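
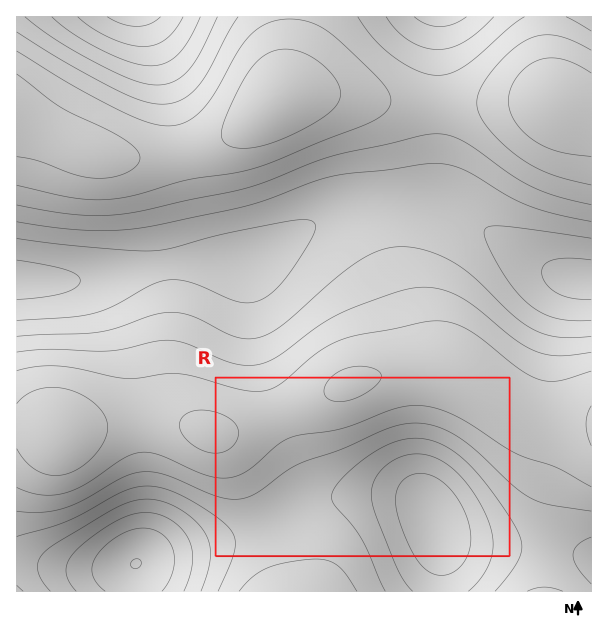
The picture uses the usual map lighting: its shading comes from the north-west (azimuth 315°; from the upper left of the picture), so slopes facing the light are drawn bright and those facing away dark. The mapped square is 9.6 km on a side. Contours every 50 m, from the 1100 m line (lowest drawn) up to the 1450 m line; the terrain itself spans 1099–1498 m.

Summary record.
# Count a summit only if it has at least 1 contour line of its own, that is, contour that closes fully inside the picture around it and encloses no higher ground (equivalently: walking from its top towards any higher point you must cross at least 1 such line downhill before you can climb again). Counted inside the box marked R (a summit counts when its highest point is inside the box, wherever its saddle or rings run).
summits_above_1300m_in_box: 1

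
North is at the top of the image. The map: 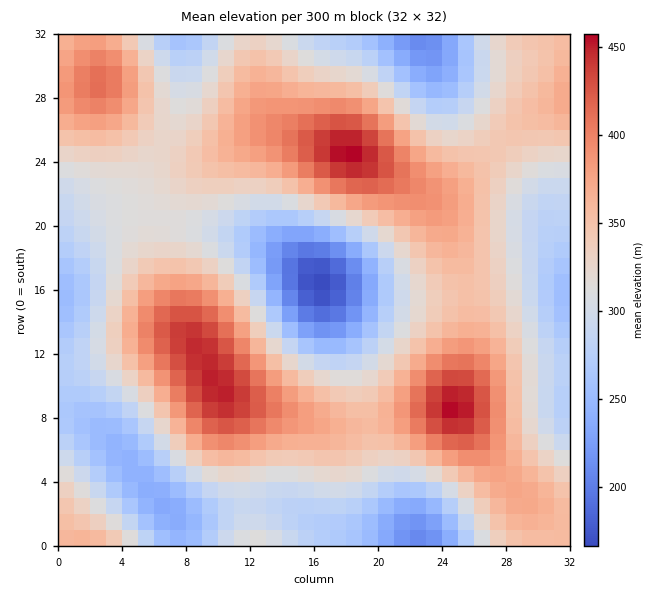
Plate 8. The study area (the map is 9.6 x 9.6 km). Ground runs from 160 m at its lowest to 460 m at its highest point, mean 330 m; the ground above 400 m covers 10.2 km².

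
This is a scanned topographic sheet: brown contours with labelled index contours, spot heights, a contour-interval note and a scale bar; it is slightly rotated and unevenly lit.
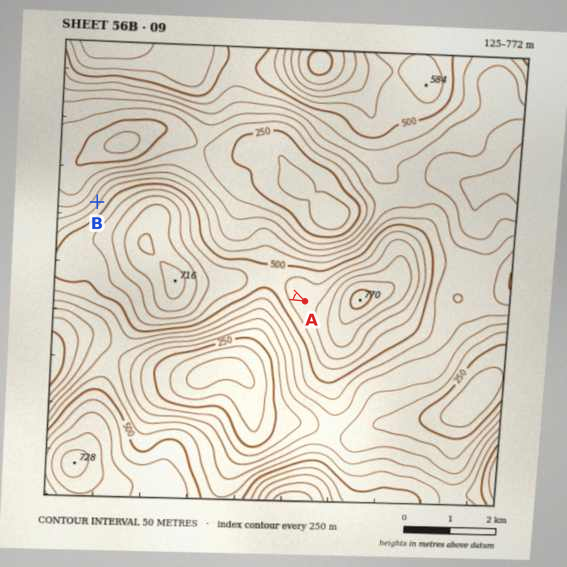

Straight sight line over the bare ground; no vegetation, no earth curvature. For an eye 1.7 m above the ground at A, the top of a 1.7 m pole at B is out of sight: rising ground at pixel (246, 273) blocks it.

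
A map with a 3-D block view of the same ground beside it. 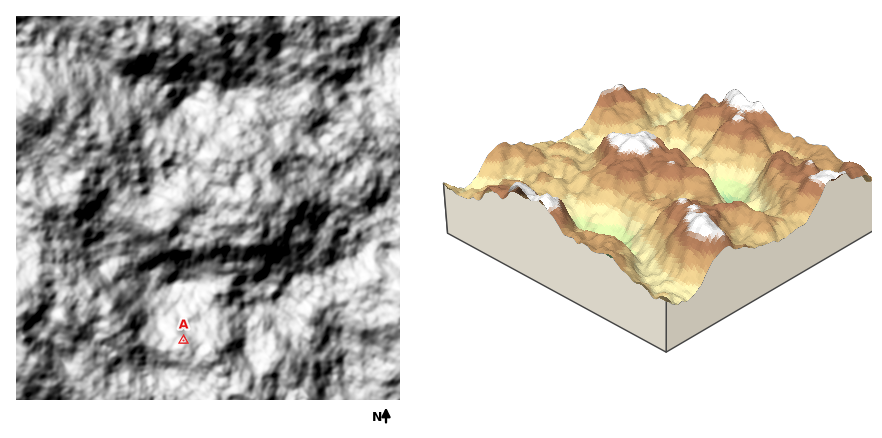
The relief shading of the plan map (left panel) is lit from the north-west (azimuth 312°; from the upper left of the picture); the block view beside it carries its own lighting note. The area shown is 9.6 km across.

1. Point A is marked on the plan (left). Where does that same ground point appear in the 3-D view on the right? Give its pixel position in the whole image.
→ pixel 747 139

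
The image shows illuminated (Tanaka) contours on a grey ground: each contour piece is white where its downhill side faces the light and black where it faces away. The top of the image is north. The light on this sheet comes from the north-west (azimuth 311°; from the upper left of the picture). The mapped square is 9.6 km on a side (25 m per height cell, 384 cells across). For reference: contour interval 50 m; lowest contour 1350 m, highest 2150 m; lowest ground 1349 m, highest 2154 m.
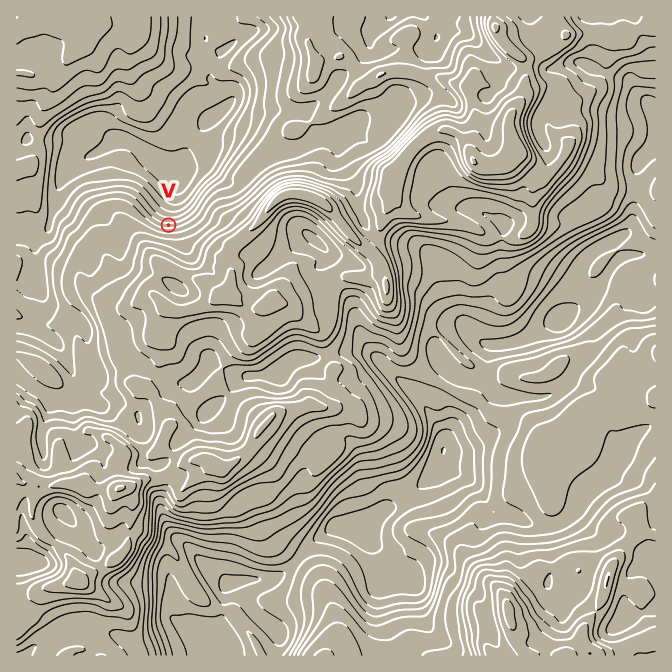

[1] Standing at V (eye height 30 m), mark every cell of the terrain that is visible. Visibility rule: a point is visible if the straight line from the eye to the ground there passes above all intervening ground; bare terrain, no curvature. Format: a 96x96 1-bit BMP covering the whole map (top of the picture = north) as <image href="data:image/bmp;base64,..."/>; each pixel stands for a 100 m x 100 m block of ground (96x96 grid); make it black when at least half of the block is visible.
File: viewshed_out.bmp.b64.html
<image width="96" height="96" href="data:image/bmp;base64,Qk2+BAAAAAAAAD4AAAAoAAAAYAAAAGAAAAABAAEAAAAAAIAEAAATCwAAEwsAAAIAAAAAAAAA////AAAAAAAAAAAAAAAAAAAAAAAAAAAAAAAAAAAAAAAAAAAAAAAAAAAAAAAAAAAAAAAAAAAAAAAAAAAAAAAAAAAAAAAAAAAAAAAAAAAAAAAAAAAAAAAAAAAAAAAAAAAAAAAAAAAAAAAAAAAAAAAAAAAAAAAAAAAAAAAAAAAAAAAAAAAAAAAAAAAAAAAAAAAAAAAAAAAAAAAAAAAAAAAAAAAAAAAAAAAAAAAAAAAAAAAAAAAAAAAAAAAAAAAAAAAAAAAAAAAAAAAAAAAAAAAAAAAAAAAAAAAAAAAAAAAAAAAAAAAAAAAAAAAAAAAAAAAAAAAAAAAAAAAAAAAAAAAAAAAAAAAAAAAAAAAAAAAAAAAAAAAAAAAAAAAAAAAAAAAAAAAAAAAAAAAAAAAAAAAAAAAAAAAAAAAAAAAAAAAAAAAAAAAAAAAAAAAAAAAAAAAAAAAAAAAAAAAAAAAAAAAAAAAAAAAAAAAAAAAAAAAAAAAAAAAAAAAAAAAAAAAAAAAAAAAAAAAAAAAAAAAAAAAAAAAAAAAAAAAAAAAAAAAAAAAAAAAAAAAAAAAAAAAAAAAAAAAAAAAAAAAAAAAAAAAAAAAAAAAAAAAAAAAAAAAAAAAAAAAAAAAAAAAAAAAAAAAAAAAAAAAAAAAAAAAAAAAAAAAAAAAAAAAAAAAAAAAAAAAAAAAAAAAAAAAAAAAAAAAAAAAAAAAAAAAAAAAAAAAAAAAAAAAAAAAAAAAAAAAAAAAAAAAAAAAAAAAAAAAAAAAAAAAAAAAAAAAAAAAAAAAAAAAAAAAAAAAAAAAAAAAAAAAAAAAAAAAAAAAAAAAAAAAAAAAAAAAAAAAAAAAAAAAAAAAAAAAAAAAAAAAAAAAAAAAAAAAAAAAAAAAAAAAAAAAAAAAAAAAAAAAAAAAAAAAAAAAAAAAAAAAAAAAAAAAAAAAAAAAAAAAAAAAAAAAAAAAIAAAAAAAAAAAAAAYIAAAAAAAAAAAAAA4cAAAAAAAAAAAAAA4/AAAAAAAAAAAAAA//wAAAAAAAAAAAAB//8AAAAAAAAAAAAD//+AAAAAAAAAAAAH/+GAAAAAAAAAAAAP/8HAAAAAAAAAAAAH/8HgAAAAAAAAAAAH/8DwAAAAAAAAAAAD/8BwAAAAAAAAAAAD/9hgAAAAAAAAAAAD//wAAAAAAAAAAAAP//4AAAAAAAAAAAAf//8AAAAAAAAAAAAP//+AAAAAAAAAAAB////4AAAAAAAAAAP////+AAAAAAAAAc/////8AAAAAAAACf/////4AAAAAAAADf/////wMAAAAAAADf/////wOAAAAAAADP/////8PgAAAAAADP//////n4AAAAAAD///////z8AAAAAAD///////xkAAAAAAD///////hm8AAAAAAZ//////Bg8AAAAAAB//////AgAAAAAAAB//48//gAABAAAAAA//4wH/AAABAAAAAAf//mA/AAAADAAADAf//ngeAAAAGAAABAP//lwOAAAAMAAAAADz/k4eAAAAMAAAAAAA/u//AAAAIAAAA="/>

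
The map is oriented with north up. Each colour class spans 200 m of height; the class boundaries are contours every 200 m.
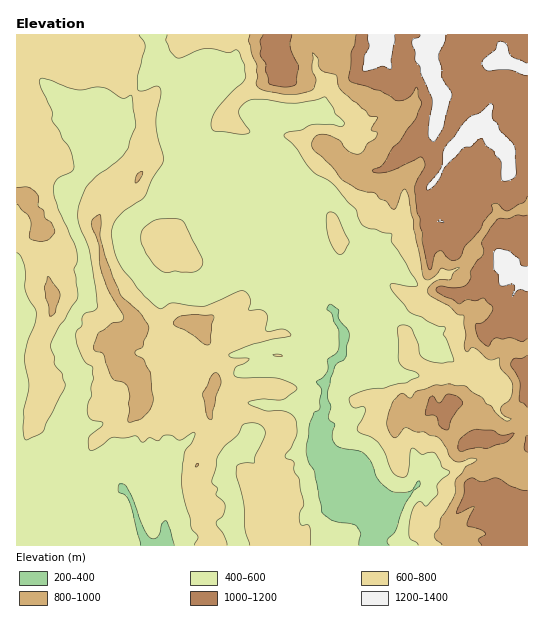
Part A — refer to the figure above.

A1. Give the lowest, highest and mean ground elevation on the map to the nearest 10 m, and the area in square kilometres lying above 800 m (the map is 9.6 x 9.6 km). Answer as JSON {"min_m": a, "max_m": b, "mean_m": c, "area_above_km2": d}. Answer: {"min_m": 240, "max_m": 1330, "mean_m": 700, "area_above_km2": 25.0}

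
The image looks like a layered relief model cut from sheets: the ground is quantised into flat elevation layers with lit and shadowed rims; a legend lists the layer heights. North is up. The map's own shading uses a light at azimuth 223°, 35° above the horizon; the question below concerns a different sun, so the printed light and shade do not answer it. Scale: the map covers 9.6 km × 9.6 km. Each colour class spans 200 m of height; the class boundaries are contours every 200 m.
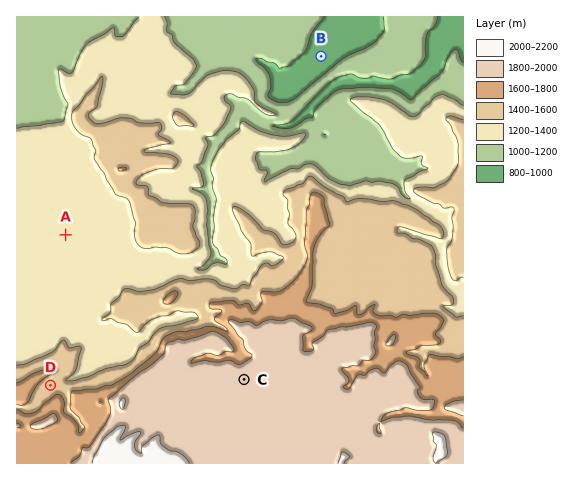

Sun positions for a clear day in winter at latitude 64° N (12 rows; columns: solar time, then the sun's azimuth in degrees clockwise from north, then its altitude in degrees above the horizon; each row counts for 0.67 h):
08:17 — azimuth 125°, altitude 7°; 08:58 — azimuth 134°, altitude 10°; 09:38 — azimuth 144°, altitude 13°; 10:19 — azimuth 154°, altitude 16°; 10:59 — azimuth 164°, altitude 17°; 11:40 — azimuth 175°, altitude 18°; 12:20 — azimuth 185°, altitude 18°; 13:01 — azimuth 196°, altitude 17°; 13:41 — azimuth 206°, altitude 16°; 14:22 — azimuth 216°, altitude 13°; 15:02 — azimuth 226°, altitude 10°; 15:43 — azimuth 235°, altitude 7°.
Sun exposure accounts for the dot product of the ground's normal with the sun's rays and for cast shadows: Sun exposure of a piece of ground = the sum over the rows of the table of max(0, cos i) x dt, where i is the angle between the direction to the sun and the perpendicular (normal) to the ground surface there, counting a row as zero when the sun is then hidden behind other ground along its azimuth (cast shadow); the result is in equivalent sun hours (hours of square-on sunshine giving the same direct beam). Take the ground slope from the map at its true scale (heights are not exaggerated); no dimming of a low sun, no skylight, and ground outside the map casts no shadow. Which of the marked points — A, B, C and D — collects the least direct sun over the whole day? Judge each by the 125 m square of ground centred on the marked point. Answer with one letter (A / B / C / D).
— D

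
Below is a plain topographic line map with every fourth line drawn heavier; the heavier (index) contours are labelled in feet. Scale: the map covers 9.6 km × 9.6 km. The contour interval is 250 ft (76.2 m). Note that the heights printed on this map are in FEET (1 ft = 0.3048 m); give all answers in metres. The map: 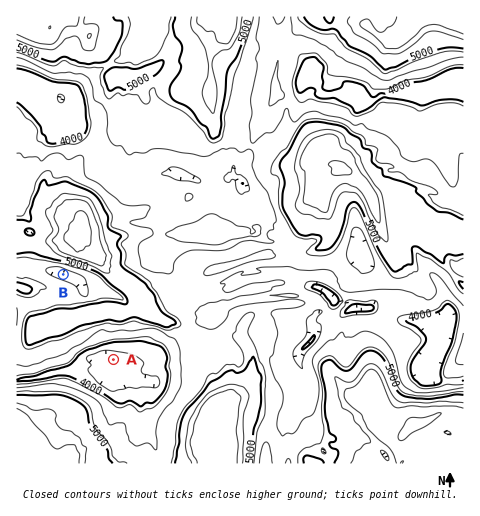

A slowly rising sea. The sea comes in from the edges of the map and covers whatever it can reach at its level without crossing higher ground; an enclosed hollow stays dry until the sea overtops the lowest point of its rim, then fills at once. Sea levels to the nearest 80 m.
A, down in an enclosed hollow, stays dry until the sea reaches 1200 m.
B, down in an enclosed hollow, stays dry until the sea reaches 1440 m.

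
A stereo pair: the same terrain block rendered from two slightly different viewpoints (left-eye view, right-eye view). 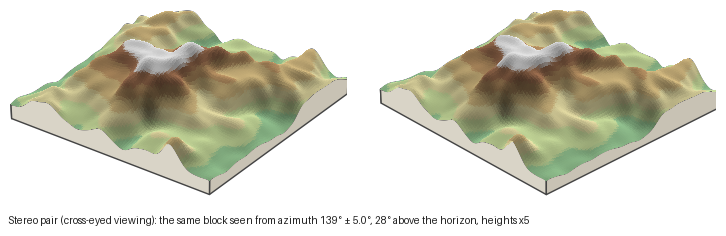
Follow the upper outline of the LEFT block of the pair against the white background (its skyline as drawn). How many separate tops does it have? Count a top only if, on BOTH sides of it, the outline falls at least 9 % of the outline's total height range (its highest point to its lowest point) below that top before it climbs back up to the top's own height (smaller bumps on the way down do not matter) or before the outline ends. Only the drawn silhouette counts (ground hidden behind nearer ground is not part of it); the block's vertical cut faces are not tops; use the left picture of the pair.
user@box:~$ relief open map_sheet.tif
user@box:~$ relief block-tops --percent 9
2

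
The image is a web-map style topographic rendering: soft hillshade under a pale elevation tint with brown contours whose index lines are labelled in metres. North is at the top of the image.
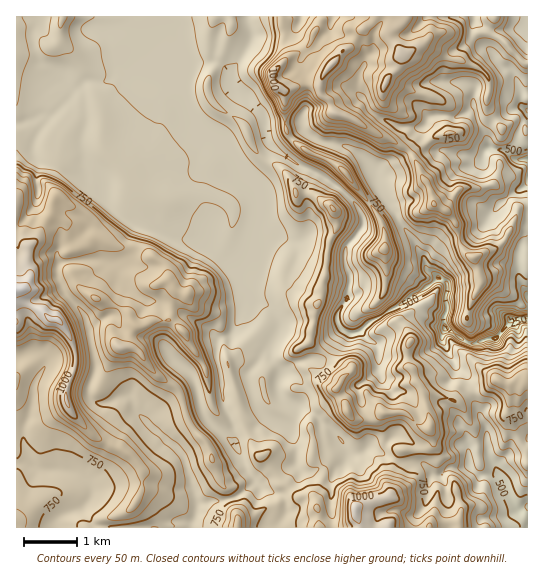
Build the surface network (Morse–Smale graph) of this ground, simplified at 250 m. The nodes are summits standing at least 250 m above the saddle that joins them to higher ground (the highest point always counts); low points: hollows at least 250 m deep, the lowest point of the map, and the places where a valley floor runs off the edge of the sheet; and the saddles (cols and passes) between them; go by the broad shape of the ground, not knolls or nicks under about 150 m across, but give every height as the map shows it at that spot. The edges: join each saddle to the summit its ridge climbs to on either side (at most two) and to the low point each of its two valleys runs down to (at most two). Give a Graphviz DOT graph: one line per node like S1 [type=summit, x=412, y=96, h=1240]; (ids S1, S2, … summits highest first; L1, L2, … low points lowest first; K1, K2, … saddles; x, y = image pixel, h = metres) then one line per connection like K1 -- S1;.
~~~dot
graph terrain {
  S1 [type=summit, x=17, y=290, h=1139];
  S2 [type=summit, x=355, y=509, h=1080];
  S3 [type=summit, x=278, y=89, h=1030];
  L1 [type=low, x=511, y=319, h=160];
  K1 [type=saddle, x=278, y=523, h=728];
  K2 [type=saddle, x=342, y=191, h=613];
  K1 -- S1;
  K1 -- S2;
  K1 -- L1;
  K2 -- S1;
  K2 -- S3;
  K2 -- L1;
}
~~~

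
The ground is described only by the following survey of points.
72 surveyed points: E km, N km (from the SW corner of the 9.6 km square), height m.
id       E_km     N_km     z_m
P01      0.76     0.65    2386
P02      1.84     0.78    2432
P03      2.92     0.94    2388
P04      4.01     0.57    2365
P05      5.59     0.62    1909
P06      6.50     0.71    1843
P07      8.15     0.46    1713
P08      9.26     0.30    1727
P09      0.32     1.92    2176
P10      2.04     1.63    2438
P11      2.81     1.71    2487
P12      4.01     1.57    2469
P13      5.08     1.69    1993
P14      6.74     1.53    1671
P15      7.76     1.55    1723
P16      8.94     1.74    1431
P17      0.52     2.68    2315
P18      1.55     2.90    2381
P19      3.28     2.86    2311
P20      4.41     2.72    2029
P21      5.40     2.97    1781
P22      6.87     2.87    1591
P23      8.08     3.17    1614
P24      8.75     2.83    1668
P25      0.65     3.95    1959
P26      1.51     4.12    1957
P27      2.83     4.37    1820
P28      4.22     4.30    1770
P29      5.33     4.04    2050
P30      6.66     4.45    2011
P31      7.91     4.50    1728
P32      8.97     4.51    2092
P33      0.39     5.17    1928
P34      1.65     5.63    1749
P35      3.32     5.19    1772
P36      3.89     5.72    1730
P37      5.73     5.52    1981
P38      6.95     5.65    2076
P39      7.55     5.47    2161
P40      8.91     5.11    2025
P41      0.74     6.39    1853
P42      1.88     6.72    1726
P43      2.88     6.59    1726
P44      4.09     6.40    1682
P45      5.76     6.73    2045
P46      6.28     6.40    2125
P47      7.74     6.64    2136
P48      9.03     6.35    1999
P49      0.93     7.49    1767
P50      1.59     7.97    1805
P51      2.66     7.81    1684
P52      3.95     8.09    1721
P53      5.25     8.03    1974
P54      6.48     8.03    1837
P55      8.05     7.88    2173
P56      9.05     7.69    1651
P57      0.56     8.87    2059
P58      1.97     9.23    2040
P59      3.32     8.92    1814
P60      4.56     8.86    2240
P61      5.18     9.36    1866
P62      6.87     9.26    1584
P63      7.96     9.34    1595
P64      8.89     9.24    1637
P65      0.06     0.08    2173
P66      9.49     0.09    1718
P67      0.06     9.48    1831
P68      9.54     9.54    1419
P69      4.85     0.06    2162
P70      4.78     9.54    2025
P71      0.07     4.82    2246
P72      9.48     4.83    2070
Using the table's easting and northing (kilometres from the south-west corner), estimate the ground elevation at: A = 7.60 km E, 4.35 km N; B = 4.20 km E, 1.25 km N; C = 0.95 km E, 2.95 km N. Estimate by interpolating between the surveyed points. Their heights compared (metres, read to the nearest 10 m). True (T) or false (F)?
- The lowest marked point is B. F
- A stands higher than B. F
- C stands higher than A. T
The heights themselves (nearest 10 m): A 1690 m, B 2340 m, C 2380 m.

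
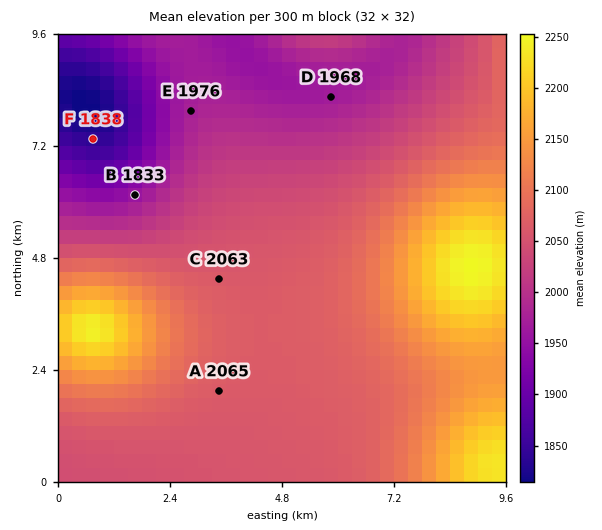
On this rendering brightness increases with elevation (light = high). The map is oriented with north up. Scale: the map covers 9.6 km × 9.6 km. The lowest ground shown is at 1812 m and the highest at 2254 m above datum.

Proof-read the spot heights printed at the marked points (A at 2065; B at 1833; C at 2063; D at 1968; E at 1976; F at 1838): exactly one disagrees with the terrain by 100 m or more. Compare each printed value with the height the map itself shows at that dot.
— B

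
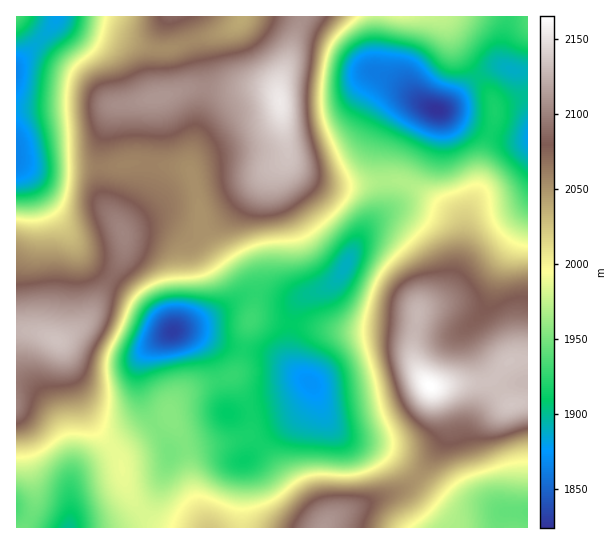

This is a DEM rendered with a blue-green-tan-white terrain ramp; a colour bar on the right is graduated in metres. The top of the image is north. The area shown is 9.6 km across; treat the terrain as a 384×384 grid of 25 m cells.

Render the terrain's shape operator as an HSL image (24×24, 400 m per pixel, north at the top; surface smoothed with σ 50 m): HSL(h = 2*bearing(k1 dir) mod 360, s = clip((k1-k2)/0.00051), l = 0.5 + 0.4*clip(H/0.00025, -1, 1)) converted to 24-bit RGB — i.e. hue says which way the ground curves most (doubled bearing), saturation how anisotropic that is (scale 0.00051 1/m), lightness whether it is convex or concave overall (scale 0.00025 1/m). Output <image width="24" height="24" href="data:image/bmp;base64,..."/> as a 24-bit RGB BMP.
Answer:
<image width="24" height="24" href="data:image/bmp;base64,Qk32BgAAAAAAADYAAAAoAAAAGAAAABgAAAABABgAAAAAAMAGAAATCwAAEwsAAAAAAAAAAAAA4G1Tt3lvEB9UdIxOt7hrc6lwVI6jaXSblLmRkai2OT3CNG7RXl3F1Ky+2K7DzpPAx2t+ljx4k5RcK5BbR5djiZJvVGFxiItXqdFHu7xyFxFkXnGiqsCOe8J7On+WZHGals+RbbK7R1a3RE+QQFyMuNHQ1dvu2Mr888z/4p3+3aTirmduLGY3YGU0XVA+h3ZIgcRdpaZTFyBAT59prcOLp76EPGZwQ4ljtd1fUl8uOTYiV1E2LqRWP+BQfMFTYjJVuCVi7T6Z9VOf8G2Ki0VZYGw8NXxMZY95kLk5gJtUKTNYNK9TcMhxprOVakmJUYJJwsVWjUR0RVt0NqFTMbtGVIsqb2YfIxQQRDITdUAav0kp5IGC3Y7dw4fOkZVBK2EkjNmsTm+uTD6KVdZvPsx4Y2uZkz2Mf6h7drJ2Tkuap2Cue7FzTndObHRKZ0I9UiBEeEc/eUkzroYdq/ENe6JNzDTC76XMhVu0sZjRgzSQWY2PjN12JtKTJSSQrGStsLCLp5tdRTVFeJBQnLB5ZG5/aXmFXjZ2ZjyDh1WYuTWf3Z6G2OurOJh2NYKPpbXV1rn0qTpnszqXorR9pvSbDPfrAAN2pYrFzKTLyIDFgUW5eq99daJoZH19aFFrSDBfZkt7aUN4n0KV3/PY2/DvlYnsT27WZaqIeYxihEpknl6Bytqqzf+PCT4aAiUxP8TGt5XV3nXhvGDNv5mfnnx6bkdbYTpBODdFQU5VUjhwdMmb0f/Mds6flVi/p0HJuXifjXiZbmSqkrbI2ba3/8erbYwaADMiAjENICkQhygZsTcr1Ys3nHhOdUqMfFOuU0e6Nme+Llazouis7v2gZXsyNkgxTkx7tZWxpZW8gpC/h6Cuq3q0/M/X+NPWEU9oDyQgFiATQlUdg5tMzrqnnpe0SWmyWHrEYYbcOS3qZUDFusd19d2TqnxhQ2tYLXFMWpRNmKVkkYKjlYeca2+Y2Jmg/8zMgxFKHhUcGCIRJGYKBaYERr81t5dvUnlkQ4JVOX5fGCRmnELA0cK87uzdwpvLj3e6UZCuTY2dpYtyZYJgl4R1aHyRrkiF/4SU/3PRYBL7SlHccN2qGOBUGnA4l5JEjGA/WnosHnwjBCMvPX2fxNq/3szBynKjsHmTdaSjOYaugH28XIx5dpVme1F6ZiZQ4I1t5bTId1/sd3Pz4dLuxX+5NmJBM1Mpj2tGsr5lKqwvAy4wDmY+f9A9v5Zav2p4vZSVq6qNRYB+Q35kaGjFqG6wdiRpeDJNvdiIxcGhgWGnUW2VrHqy6HDP3mXCYEp9QZ1Bj8N1rq9tCzE3ClxERqksb5dEqJxXvZpjvqNsYnuDUIaHfD/X4SzozAC0r8mIot2mrpafoFirfnOYT0+Bq0qK2V2l05DLnL6sZKFurJt6OGiBDFpPLJI5W3dKmpFOtLZhybtoY4pPRH1jSyUrVRNQ5x6L4fLSkLeMll9wkV9/l4KGWDmAmk+etImnv7LD0q3Ep5CzkdDPYmfjGjvWRKCfOaSGdNXMpJLK16GllbiYSXybPTYlHBAj1bpD6f9zhXtChWZYin5si3ZnUTt2X2yWpJqws52jvJOo1OfPiOnrGBzVVirXg4zOhdXXPqmmWE6E3Mi2yaixeUOeRTBjHBhSsc5t/OCTg4pJaXFDiHxDeIVNRE1lXIFieJJbq5lqurp12vnLS5m9MBhmUVWEeamVh7GkRl2sQUWU2btYu2ghaU4+PShhM0d3d6hT+Nyprn96eGqIgpd6dphyPVNvbIN1apyAn3Fsy+eEvf+bIjp5OByAaJOodb6faauSPjh0ax5s7VEr3JJQdYNSKSOzPDqpYnCo8u3Tu6XIjX6+ko+un4akRFeVbaKiaImLlWiD8frR1/qODiY0HzBjkZhnk4g9XT8aKBYLIiIR27Q5392ntFS1RDB7Q0iScLK/3+/cs6TSrX3OqJfKsYzRbWfEaHGrb2iogam2+PXH/+CLF05SChopfFJInEI4fCNSkxpLIoBBLf5epc6Zh0myLnl0MY3Bjd7Rv9CNok1JpZ1mZ7FplFiyqnrDc3XKd33PmIO/7L2t/+XMZi97CxsoRUYsilk5UyBHuFB4qd+jFNlMaGYvY0cqCJZKA5loQoxmwSojx304nno1kmkPM1UPT4gdOYIvRVpymlJ136GB/9zK0wY1EBEjEiEUY0AgPV4vTdV0w9yoaZByODpspmClUb6TDWhYEBslpGs+ycWEqU6v34WUsaB1ZpZELoQkG0Y0X2dDzJ1c/5iB/WWZUyzDESWXb5jHhdXlc9rbuLmcmYGjNlqfVWGw"/>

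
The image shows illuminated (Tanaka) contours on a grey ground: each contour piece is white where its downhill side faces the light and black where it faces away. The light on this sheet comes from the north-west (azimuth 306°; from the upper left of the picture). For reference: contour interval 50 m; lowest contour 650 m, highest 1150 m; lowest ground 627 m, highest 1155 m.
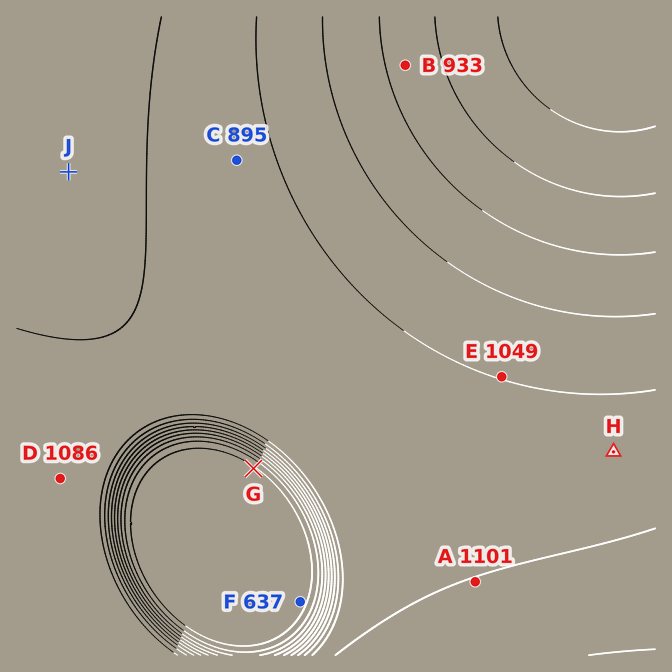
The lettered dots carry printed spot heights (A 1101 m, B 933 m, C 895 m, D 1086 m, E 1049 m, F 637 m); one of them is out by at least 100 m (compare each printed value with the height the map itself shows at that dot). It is C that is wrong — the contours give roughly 1070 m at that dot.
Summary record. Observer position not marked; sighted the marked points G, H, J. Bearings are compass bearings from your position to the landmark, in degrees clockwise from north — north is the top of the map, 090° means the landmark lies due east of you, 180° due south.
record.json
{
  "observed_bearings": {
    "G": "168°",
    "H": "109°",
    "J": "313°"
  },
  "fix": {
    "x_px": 222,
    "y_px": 316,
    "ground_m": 1090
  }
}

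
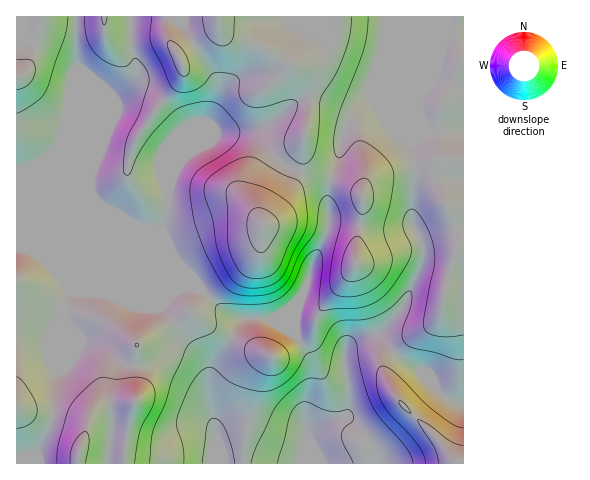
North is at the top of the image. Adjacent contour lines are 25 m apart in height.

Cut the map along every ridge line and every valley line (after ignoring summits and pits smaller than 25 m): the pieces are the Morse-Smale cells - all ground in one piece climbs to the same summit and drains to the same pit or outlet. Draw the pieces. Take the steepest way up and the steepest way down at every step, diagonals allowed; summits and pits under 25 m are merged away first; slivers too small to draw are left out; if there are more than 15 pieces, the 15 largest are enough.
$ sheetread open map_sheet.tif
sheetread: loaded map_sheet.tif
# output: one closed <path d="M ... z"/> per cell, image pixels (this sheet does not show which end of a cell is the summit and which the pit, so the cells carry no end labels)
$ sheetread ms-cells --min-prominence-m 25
<path d="M22 248l-6 1 0 214 194 1 6-23 0-10-7-34 1-21 25-48 6-8 4-1-16-4-30-26-14-1-9 3-47 0z"/><path d="M131 16l-54 1 0 47 17 44 1 57-4 15 0 8 3 9 8 9 35 20 85 84 15 8 25 0 12 2 21 16 1-20 4-15 6-15 8-26 10-19 5-16-1-42-6-4-36-13-14-13-15-19-16-2-25 2-10 10-18 11-9 9-10 20 0-22 14-36-22-25-17-10-8 1-20 10-20 50-1-11 18-43 23-23 0-12-4-17z"/><path d="M423 16l-291 0 0 30 4 17 0 12-23 23-18 43 0 11 21-50 20-10 8-1 17 10 22 25-14 36 0 22 10-20 9-9 18-11 10-10 32-2 9 2 15 19 14 13 40 16 2 10 11-35 6-28 9-16 13-11 8-2 48 19-3-7 0-10 3-13z"/><path d="M375 100l-5 0-10 8-15 21-6 28-11 36 1 32-3 10-12 25-17 51-1 24 10 15 9 19 0 10-10 32 2 24 40-21 1-28-3-16 0-19 8-8 26-10 17-17 13-22 14-35-1-16-10-25 3-43-2-31 19-13-9-11z"/><path d="M76 16l-60 1 0 231 18 4 95 39 47 0 9-3 14 1-62-63-35-20-9-11-2-15 3-11 0-61-17-44z"/><path d="M463 16l-40 1 0 72-3 13 0 10 12 20-19 12 2 31-3 27 1 22 9 19 1 16-21 49-9 11-17 15 23 24 21 13 22 24 18 9 4 0z"/><path d="M262 318l-17 0-5 3-29 51-2 25 7 34-5 32 107 1-10-25-3-14 1-20 9-26-3-17-15-26-16-12-10-5z"/><path d="M376 334l-23 9-8 8 3 60-5 7 6 2 13 15 8 13 3 15 90 1 1-59-8-2-14-8-22-24-21-13z"/><path d="M347 418l-6 0-15 6-18 11 11 29 54-1-8-24-9-13z"/>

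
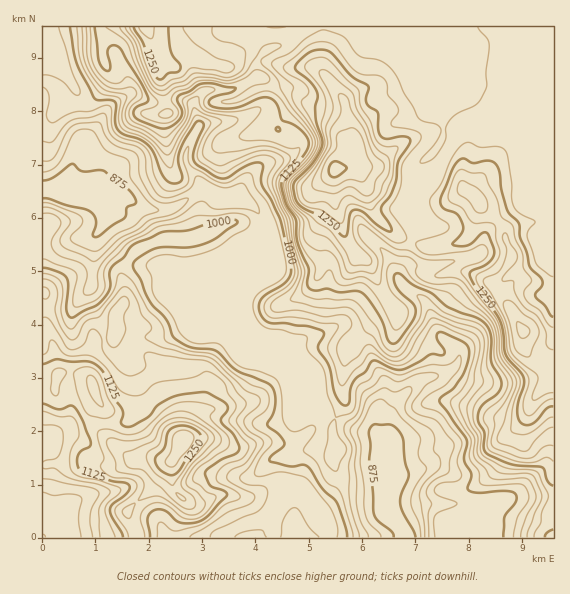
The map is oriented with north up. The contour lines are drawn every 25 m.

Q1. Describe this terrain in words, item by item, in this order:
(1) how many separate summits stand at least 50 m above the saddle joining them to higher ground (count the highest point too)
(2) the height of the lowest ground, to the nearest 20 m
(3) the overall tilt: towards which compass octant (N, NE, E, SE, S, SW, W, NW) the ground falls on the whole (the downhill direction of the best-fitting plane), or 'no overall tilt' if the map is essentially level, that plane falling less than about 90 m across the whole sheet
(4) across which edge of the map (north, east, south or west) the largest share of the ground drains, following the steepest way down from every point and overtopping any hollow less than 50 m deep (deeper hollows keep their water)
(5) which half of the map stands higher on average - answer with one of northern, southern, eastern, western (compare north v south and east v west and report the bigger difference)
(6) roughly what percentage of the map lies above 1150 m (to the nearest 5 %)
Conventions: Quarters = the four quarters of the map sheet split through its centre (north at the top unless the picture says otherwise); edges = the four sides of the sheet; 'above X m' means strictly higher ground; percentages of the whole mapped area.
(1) Counting only tops that stand 50 m proud, the map has 4 summits.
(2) The lowest ground is at about 860 m.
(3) Overall the map slopes down towards the south-west.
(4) Drainage is mainly to the west: more ground falls towards that edge than towards any other.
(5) Taken as a whole, the eastern half is higher than the western.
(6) Ground above 1150 m makes up about 40 % of the sheet.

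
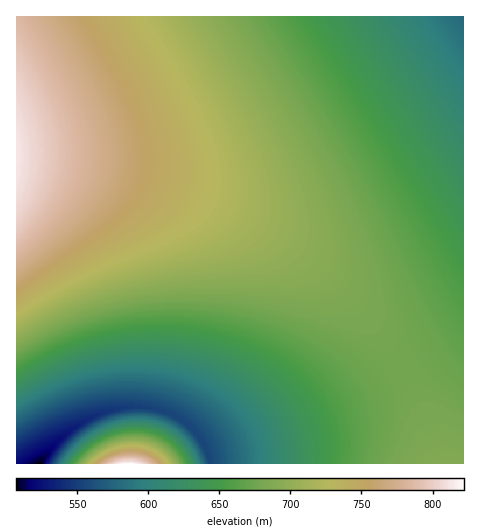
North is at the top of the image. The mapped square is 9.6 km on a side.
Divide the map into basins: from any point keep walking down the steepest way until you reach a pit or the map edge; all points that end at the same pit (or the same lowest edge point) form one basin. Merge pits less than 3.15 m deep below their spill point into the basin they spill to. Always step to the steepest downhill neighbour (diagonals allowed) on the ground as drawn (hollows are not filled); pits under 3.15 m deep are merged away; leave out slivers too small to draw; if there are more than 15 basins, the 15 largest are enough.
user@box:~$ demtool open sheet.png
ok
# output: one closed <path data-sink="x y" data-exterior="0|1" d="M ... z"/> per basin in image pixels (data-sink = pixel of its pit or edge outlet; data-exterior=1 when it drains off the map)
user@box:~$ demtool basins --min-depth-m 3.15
<path data-sink="463 17" data-exterior="1" d="M463 16l-446 0-1 144 74 6 70 17 63 24 63 37 46 36 25 25 29 36 20 31 14 28 14 38 6 25 23 1z"/><path data-sink="40 463" data-exterior="1" d="M36 161l-20 0 1 303 423-1-6-25-11-29-25-51-41-53-49-45-32-24-34-19-64-28-34-11-47-10z"/>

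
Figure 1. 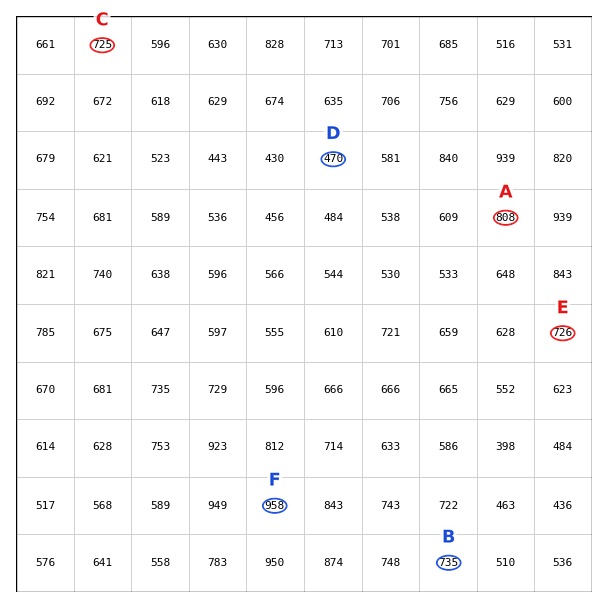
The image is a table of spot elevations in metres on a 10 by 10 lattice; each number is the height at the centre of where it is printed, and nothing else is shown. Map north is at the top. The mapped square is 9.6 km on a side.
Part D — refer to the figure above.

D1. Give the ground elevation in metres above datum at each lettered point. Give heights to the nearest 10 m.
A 810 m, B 740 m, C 730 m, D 470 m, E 730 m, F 960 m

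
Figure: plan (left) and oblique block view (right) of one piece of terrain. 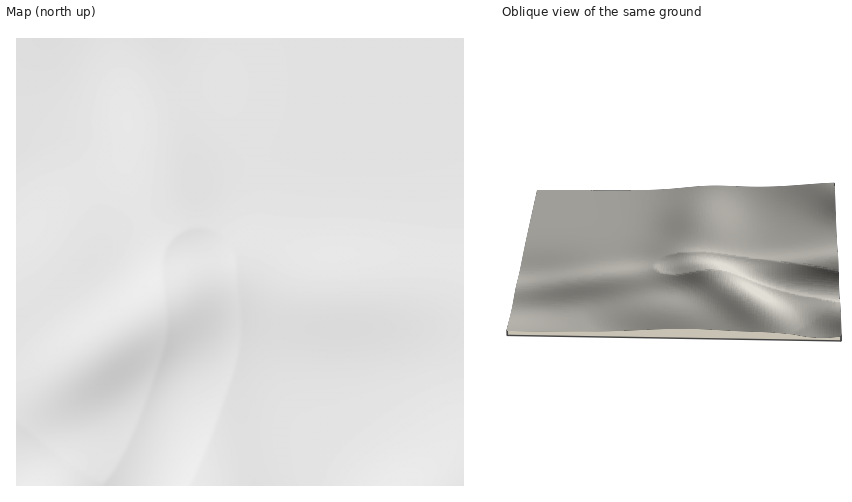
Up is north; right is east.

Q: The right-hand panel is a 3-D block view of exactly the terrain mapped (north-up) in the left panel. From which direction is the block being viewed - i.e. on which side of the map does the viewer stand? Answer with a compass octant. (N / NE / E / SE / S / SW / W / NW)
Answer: W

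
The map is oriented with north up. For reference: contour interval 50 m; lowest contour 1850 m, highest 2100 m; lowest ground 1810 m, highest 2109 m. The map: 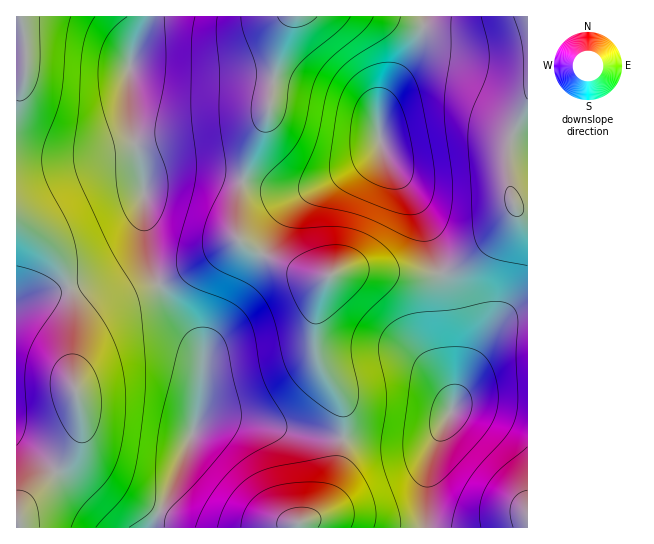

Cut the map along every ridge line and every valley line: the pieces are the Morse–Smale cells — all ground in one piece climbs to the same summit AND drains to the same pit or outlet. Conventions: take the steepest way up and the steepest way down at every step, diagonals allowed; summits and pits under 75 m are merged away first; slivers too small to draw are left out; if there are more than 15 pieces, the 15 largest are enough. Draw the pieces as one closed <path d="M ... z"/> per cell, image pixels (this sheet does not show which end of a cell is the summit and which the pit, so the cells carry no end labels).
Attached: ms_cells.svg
<path d="M145 16l-129 1 0 202 33 28 18 30 5 18 3 23-1 47 3-19 7-19 13-15 13-8 49-19-10-27-4-21-1-51-15-80 0-40 15-39z"/><path d="M527 16l-101 0-5 19-8 18-22 33-11 21-1 28 4 16 24 36 17 32 18 54 19-8 21-16 27-28 6-14 8 4 5-1z"/><path d="M159 285l-54 22-10 6-11 14-11 39 0 16 8 32-1 23-13 24-48 49-2 9 4 9 129 0 3-3 20-43 23-59 7-48 0-18-4-12-27-36z"/><path d="M239 240l-5 1-44 28-31 16 13 24 19 24 10 18 0 40-6 35 15-7 25 0 67 14 41 6 0-34-8-19-16-27-4-16 2-40 4-14 8-12-16-1-26-9-34-18z"/><path d="M291 16l-146 1-1 10-15 39 2 52 12 67 2 2 8-8 17-6 33 0 40 8 8-27 18-44 8-52z"/><path d="M425 16l-132 0-6 10-10 32-8 52-18 44-8 27 30 8 26 2 35-12 37-22 9-8-1-36 2-10 38-61 5-16z"/><path d="M377 271l-34 0-12 4-6 6-5 12-4 18 0 40 27 54 2 34 56 5 20-1 10-4 10-10 12-23-4-87-6-42-2-4-36 2z"/><path d="M381 144l-1 5-7 7-14 9-48 23-12 3-18 0-38-10-7 38 3 20 14 10 34 18 32 10 7 0 17-6 34 0 28 4 36-2-8-30-9-24-17-32-20-28z"/><path d="M527 313l-10 2-12 5-14 14-18 27-12 24-8 22-16 31-8 24-2 17-1 49 102-1z"/><path d="M235 419l-25 0-11 4-4 4-26 64-18 37 147 0 1-5 11-4 10-9 11-19 5-14 5-22 2-16-41-6z"/><path d="M17 220l-1 307 3 1-2-14 4-8 46-45 6-10 7-14 1-23-8-31 2-65-3-23-5-18-18-30z"/><path d="M441 429l-12 11-22 4-64-5-7 38-12 28-10 11-15 7 0 4 126 1 3-59z"/><path d="M515 207l-6 14-27 28-21 16-20 9 8 45 5 85 19-43 18-27 14-14 23-7 0-102z"/><path d="M203 173l-40 2-10 4-9 8 1 50 7 30 7 17 31-15 49-30-3-20 7-37z"/>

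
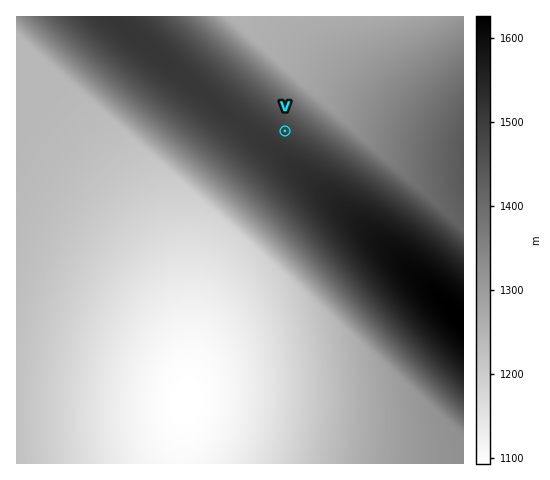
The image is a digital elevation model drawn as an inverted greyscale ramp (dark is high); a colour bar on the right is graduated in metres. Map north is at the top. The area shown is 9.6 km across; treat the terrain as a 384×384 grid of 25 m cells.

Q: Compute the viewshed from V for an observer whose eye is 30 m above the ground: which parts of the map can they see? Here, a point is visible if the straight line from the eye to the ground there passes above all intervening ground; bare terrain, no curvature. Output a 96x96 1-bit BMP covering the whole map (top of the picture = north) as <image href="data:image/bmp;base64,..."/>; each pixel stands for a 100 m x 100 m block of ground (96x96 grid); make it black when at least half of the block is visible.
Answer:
<image width="96" height="96" href="data:image/bmp;base64,Qk2+BAAAAAAAAD4AAAAoAAAAYAAAAGAAAAABAAEAAAAAAIAEAAATCwAAEwsAAAIAAAAAAAAA////AAAAAAAAAAAAAAAAAAAAAAAAAAAAAAAAAAAAAAAAAAAAAAAAAAAAAAAAAAAAAAAAAAAAAAAAAAAAAAAAAAAAAAAAAAAAAAAAAAAAAAAAAAAAAAAAAAAAAAAAAAAAAAAAAAAAAAAAAAAAAAAAAAAAAAAAAAAAAAAAAAAAAAAAAAAAAAAAAAAAAAAAAAAAAAAAAAAAAAAAAAAAAAAAAAAAAAAAAAAAAAAAAAAAAAAAAAAAAAAAAAAAAAAAAAAAAAAAAAAAAAAAAAAAAAAAAAAAAAAAAAAAAAAAAAAAAAAAAAAAAAAAAAAAAAAAAAAAAAAAAAAAAAAAAAAAAAAAAAAAAAAAAAAAAAAAAAAAAAAAAAAAAAAAAAAAAAAAAAAAAAAAAAAAAAAAAAAAAAAAAAAAAAAAAAAAAAAAAAAAAAAAAAAAAAAAAAAAAAAAAAAAAAAAAAAAAAAAAAAAAAAAAAAAAAAAAAAAAAAAAAAAAAAAAAAAAAAAAAAAAAAAAAAAAAAAAAAAAAAAAAAAAAAAAAAAAAAAAAAAAAAAAAAAAAAAAAAAAAAAAAAAAAAAAAAAAAAAAAAAAAAAAAAAAAAAAAAAAAAAAAAAAAAAAAAAAAAAAAAAAAAAAAAAAAAAAAAAAAAAAAAAAAAAAAAAAAAAAAAAAAAAAAAAAAAAAAAAAAAAAAAAAAAAAAAAAAAAAAAAAAAAAAAAAAAAAAAAAAAAAAAAOAAAAAAAAAAAAAAB/AAAAAAAAAAAAAAH/gAAAAAAAAAAAAAP/gAAAAAAAAAAAAAf/gAAAAAAAAAAAAB//gAAAAAAAAAAAAD//AAAAAAAAAAAAAH//AAAAAAAAAAAAAP//AMAAAAAAAAAAAf/+AcAAAAAAAAAAA//+A8AAAAAAAAAAB//8B8AAAAAAAAAAD//4H8AAAAAAAAAAH//4P8AAAAAAAAAAP//wf8AAAAAAAAAAf//g/8AAAAAAAAAA///B/8AAAAAAAAAB//+D/8AAAAAAAAAD//8H/8AAAAAAAAAP//4f/8AAAAAAAAAf//g//8AAAAAAAAA///B//8AAAAAAAAB//+D//8AAAAAAAAD//8H//8AAAAAAAAP//wP//8AAAAAAAAf//gf//8AAAAAAAA///A///8AAAAAAAD//8B///8AAAAAAAH//4D///8AAAAAAAP//wH///8AAAAAAA///AP///8AAAAAAB//+Af///8AAAAAAH//8A////8AAAAAAP//4B////8AAAAAAf//wD////8AAAAAB///gH////8AAAAAD//+Af////8AAAAAH//8A/////8AAAAAP//4B/////8AAAAAf//wD/////8AAAAB///gH/////8AAAAD///AP/////8AAAAH//+Af/////8AAAAP//8A//////8AAAAf//4B//////8AAAA///wH//////8AAAB///gP//////8AAAD///Af//////8AAAH//+A///////8AAAP//8B///////8AAAf//4D///////8AAAf//wP///////8="/>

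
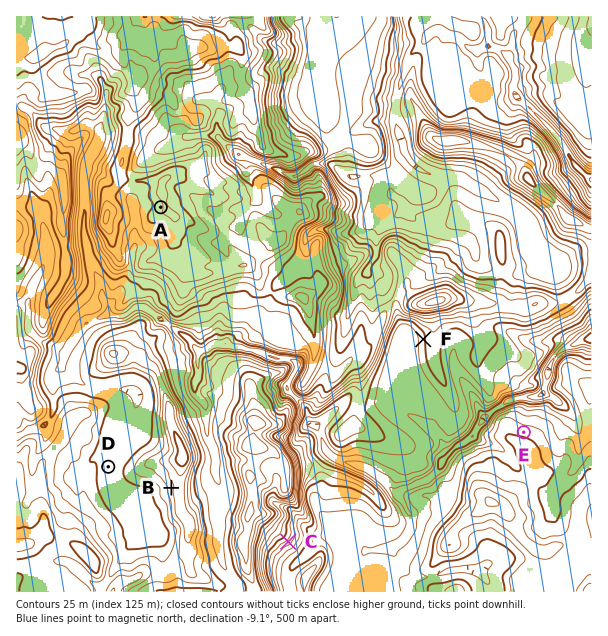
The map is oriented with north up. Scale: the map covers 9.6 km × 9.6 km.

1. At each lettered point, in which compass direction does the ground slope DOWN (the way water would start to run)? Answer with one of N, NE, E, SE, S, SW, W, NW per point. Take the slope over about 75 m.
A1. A W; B W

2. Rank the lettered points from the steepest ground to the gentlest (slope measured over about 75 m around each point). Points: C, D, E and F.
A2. C F E D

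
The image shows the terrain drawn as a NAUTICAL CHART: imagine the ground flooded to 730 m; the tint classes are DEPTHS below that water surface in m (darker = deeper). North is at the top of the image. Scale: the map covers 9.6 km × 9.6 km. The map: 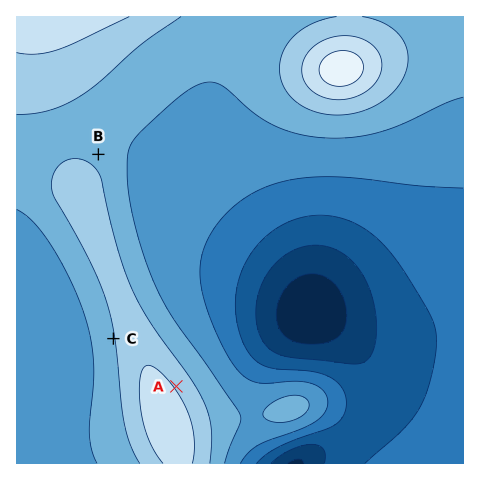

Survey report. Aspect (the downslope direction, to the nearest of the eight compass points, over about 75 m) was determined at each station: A NE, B NE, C W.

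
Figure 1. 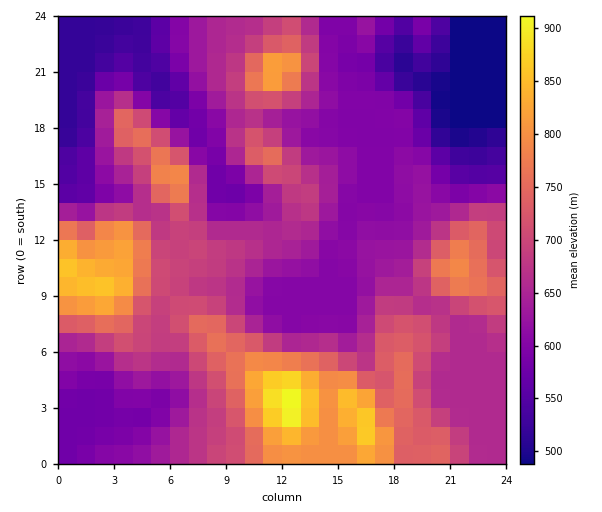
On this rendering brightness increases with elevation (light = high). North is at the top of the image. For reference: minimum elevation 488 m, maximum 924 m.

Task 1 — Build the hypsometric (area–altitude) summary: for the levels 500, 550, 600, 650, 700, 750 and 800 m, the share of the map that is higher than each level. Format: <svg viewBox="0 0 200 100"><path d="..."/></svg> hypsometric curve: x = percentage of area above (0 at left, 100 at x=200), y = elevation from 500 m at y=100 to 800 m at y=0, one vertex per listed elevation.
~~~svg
<svg viewBox="0 0 200 100"><path d="M192 100l-16-17-28-16-45-17-46-17-25-16-16-17"/></svg>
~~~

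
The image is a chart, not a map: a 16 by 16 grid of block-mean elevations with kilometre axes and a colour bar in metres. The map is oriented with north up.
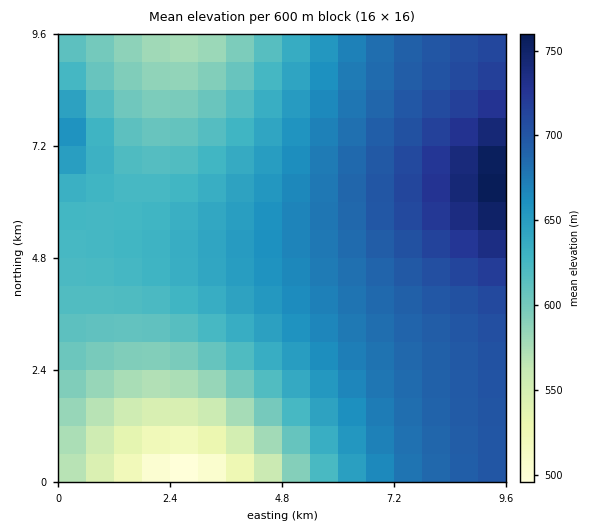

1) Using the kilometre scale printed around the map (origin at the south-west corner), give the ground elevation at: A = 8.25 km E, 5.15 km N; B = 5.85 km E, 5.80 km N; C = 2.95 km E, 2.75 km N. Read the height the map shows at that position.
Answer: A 715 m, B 680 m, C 605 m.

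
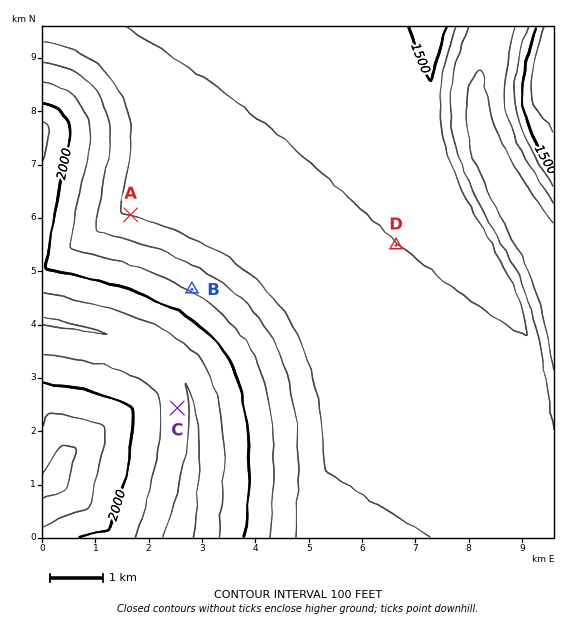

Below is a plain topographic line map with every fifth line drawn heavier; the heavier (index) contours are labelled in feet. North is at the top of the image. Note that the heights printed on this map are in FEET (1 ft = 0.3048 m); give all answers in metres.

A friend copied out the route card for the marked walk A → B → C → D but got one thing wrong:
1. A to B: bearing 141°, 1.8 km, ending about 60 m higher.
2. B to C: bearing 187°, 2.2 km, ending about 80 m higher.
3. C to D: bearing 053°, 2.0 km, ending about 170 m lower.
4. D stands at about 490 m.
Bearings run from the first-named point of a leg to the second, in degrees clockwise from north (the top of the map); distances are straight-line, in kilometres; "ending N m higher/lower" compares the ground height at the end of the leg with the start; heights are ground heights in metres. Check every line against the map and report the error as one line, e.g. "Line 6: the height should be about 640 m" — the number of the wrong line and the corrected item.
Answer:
Line 3: the distance should be 5.1 km.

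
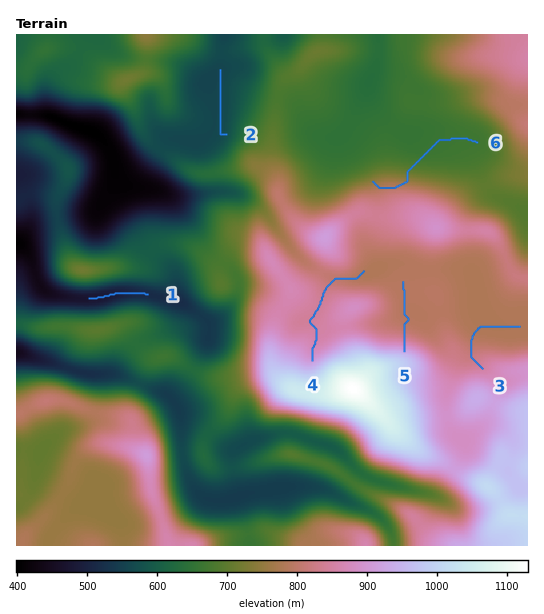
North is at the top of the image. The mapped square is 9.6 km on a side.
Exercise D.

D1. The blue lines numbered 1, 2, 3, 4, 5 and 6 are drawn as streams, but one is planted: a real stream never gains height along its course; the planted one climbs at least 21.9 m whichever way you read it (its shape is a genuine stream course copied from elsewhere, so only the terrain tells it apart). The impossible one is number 6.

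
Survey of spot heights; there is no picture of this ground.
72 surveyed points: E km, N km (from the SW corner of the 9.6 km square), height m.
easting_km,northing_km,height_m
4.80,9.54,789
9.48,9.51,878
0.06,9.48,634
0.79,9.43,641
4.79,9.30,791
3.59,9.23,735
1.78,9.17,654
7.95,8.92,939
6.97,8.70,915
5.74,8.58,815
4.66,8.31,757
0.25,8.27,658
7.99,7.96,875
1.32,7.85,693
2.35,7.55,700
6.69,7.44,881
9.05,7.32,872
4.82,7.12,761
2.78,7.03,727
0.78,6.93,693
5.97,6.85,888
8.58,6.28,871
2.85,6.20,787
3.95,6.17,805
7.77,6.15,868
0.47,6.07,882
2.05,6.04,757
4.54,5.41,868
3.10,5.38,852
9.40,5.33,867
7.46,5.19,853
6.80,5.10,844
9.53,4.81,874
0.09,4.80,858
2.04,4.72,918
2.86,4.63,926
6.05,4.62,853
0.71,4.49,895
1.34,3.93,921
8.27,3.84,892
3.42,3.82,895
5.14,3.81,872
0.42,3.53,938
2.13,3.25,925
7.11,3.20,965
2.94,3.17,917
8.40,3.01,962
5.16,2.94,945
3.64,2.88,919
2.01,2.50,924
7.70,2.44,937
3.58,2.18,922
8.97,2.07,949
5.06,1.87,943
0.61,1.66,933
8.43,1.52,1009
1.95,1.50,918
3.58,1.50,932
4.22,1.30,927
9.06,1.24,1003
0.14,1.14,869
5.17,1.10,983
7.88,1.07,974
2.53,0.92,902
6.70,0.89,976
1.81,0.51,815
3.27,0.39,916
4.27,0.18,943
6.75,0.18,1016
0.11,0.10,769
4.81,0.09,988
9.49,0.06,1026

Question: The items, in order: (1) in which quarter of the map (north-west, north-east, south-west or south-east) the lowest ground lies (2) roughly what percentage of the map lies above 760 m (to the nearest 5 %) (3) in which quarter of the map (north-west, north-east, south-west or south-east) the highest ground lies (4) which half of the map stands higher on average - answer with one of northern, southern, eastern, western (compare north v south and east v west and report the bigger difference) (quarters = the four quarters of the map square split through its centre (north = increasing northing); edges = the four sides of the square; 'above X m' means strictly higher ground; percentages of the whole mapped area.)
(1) The lowest ground is in the north-west quarter.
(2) About 85 % of the map lies above 760 m.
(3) Look to the south-east quarter for the highest ground.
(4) The southern half stands higher on average than the northern half.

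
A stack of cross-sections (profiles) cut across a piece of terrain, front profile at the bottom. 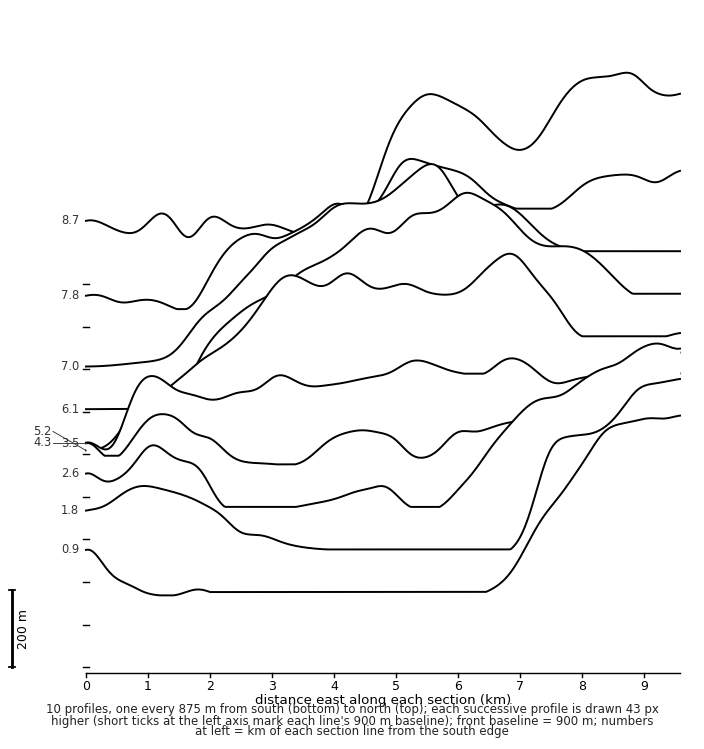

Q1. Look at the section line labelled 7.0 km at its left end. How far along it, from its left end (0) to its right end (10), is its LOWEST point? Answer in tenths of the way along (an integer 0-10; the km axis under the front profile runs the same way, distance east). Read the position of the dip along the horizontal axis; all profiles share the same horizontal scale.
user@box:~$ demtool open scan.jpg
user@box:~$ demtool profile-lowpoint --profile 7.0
0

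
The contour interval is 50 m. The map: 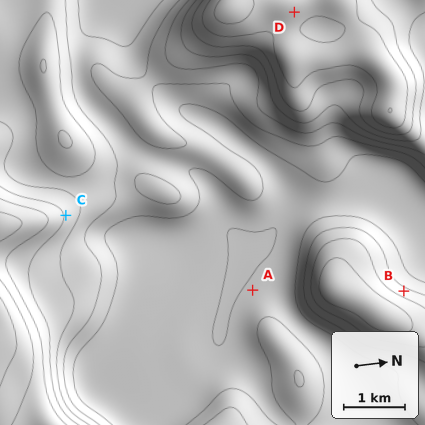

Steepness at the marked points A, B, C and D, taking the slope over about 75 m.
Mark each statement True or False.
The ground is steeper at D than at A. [True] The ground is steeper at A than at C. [False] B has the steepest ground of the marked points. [True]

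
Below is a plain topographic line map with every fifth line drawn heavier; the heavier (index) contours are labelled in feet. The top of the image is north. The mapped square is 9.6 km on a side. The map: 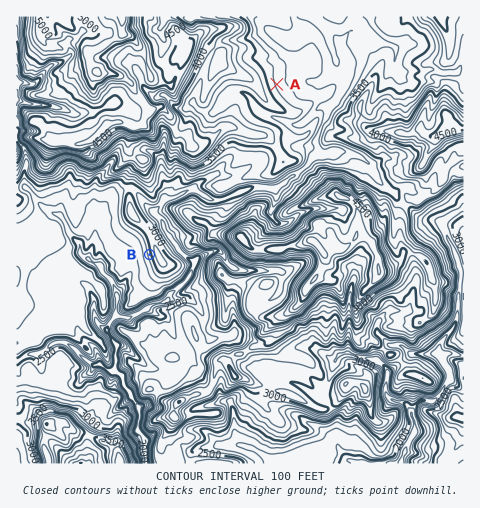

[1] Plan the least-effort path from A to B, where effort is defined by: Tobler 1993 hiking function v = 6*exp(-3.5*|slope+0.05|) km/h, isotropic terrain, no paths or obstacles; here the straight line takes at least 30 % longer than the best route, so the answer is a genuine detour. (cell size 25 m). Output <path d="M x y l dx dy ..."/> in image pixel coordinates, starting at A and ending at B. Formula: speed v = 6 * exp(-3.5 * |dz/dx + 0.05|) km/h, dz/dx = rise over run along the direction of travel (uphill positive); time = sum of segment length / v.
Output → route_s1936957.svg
<path d="M277 84l0 10 8 16 0 1-1 2-1 2-5 2-1 2 0 1 2 5 0 7-6 12-2 1-9 0-10 5-1 0-31 16-5 5-11 5-30 16-7 0-5 2-5 9-3 1-7 0-2 2 0 7 6 11 0 10-1 2 0 19"/>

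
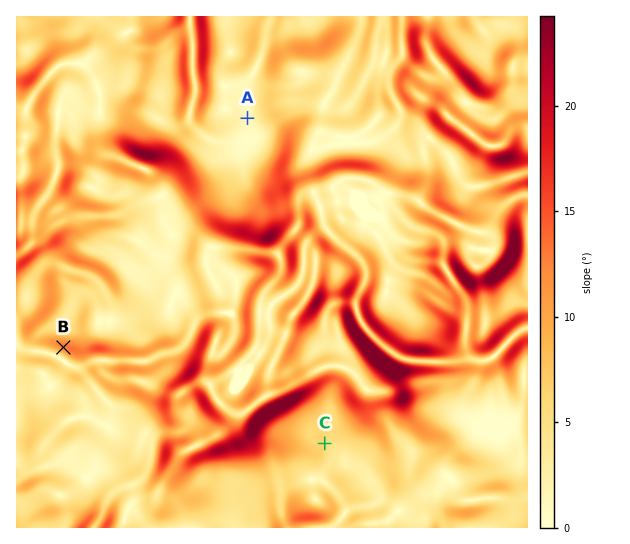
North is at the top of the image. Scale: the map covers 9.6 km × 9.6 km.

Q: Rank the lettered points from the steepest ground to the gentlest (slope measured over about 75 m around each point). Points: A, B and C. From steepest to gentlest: B C A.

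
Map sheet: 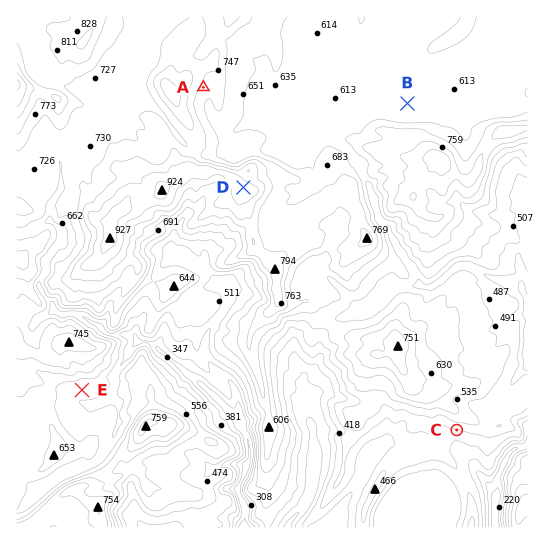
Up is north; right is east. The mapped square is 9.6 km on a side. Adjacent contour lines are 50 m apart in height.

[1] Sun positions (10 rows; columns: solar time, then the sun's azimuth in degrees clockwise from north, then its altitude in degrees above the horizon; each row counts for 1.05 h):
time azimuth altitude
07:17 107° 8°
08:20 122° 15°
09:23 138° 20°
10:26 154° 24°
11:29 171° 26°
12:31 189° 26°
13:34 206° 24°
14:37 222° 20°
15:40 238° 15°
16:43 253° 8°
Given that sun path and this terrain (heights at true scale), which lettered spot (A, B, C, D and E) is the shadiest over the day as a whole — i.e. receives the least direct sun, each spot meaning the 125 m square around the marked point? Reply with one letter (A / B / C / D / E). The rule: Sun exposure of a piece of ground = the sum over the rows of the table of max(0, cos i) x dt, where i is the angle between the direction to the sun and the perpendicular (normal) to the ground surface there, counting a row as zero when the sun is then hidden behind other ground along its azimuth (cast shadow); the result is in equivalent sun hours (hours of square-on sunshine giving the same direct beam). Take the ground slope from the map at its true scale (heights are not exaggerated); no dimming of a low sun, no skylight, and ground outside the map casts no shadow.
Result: D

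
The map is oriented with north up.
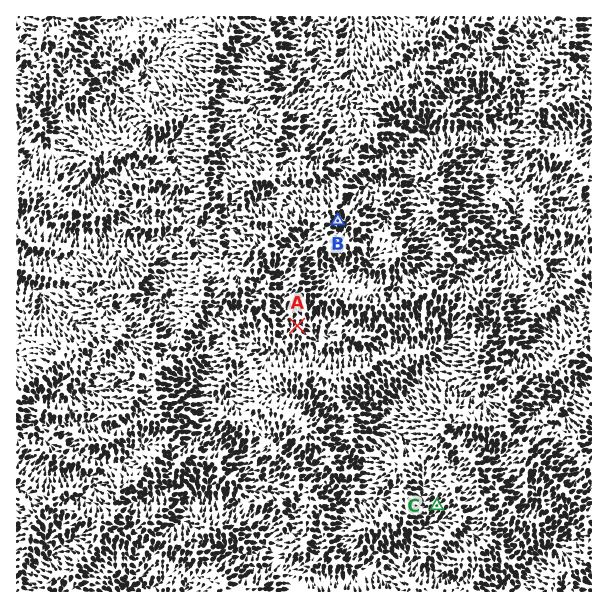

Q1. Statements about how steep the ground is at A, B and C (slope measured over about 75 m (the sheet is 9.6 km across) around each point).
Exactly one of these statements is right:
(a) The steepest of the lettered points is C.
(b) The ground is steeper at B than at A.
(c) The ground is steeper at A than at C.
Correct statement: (b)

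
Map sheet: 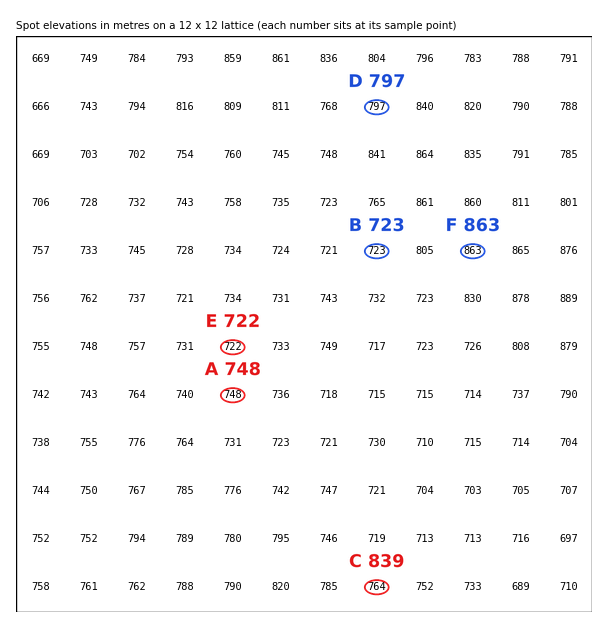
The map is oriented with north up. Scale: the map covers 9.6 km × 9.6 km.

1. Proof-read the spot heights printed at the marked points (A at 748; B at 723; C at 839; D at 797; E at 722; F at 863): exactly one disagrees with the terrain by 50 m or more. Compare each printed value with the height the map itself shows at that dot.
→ C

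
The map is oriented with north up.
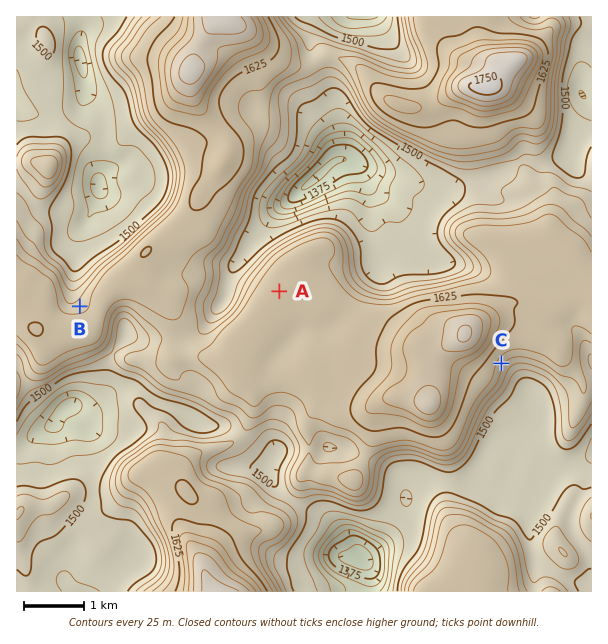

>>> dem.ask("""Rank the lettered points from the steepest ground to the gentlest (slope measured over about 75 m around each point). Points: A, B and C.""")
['C', 'B', 'A']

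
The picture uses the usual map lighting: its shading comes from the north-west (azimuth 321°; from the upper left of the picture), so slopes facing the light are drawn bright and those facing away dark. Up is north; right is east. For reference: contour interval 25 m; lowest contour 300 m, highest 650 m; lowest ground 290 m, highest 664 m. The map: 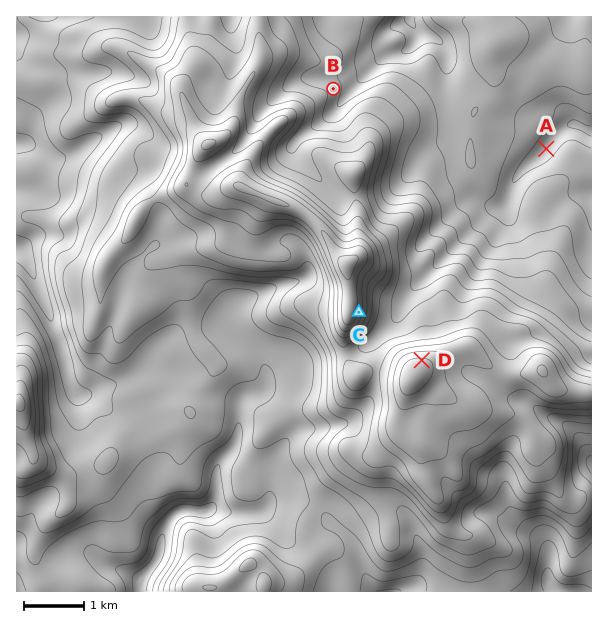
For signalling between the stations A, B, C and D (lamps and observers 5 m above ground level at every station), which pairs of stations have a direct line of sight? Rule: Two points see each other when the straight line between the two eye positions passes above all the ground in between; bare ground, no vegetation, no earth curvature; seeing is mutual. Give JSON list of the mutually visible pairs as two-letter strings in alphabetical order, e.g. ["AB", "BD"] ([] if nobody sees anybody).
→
["AC", "AD", "CD"]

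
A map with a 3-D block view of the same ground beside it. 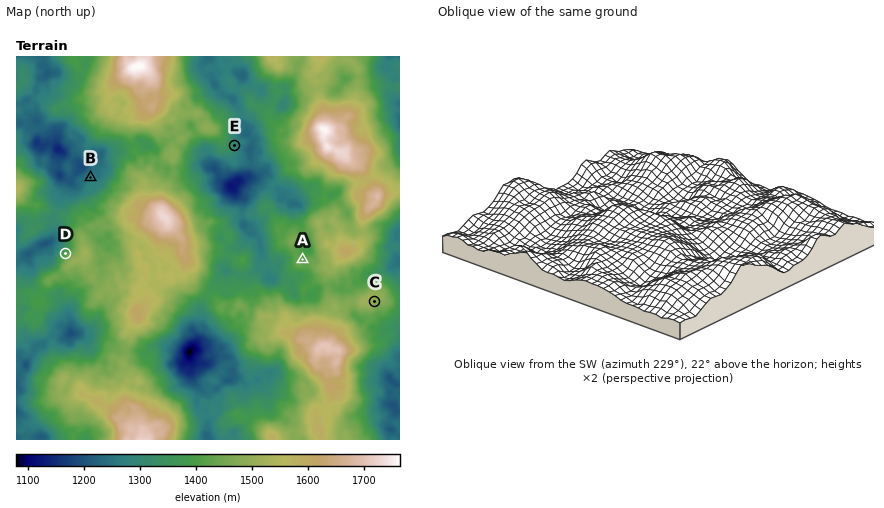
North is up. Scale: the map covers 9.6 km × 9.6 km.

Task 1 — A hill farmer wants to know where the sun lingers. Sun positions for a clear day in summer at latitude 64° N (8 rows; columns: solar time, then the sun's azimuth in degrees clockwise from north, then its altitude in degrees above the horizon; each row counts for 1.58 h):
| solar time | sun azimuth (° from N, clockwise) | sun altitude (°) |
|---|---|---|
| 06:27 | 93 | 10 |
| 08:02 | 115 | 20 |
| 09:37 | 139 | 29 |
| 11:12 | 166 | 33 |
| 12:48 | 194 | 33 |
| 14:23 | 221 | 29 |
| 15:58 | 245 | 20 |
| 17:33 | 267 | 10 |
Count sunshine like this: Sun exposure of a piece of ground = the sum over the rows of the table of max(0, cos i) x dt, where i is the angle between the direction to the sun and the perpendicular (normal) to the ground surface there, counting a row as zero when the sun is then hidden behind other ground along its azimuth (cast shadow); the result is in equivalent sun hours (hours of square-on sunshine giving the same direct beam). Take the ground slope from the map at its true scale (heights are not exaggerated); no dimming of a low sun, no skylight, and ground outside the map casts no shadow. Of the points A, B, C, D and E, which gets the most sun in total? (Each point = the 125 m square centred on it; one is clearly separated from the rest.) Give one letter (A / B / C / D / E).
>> C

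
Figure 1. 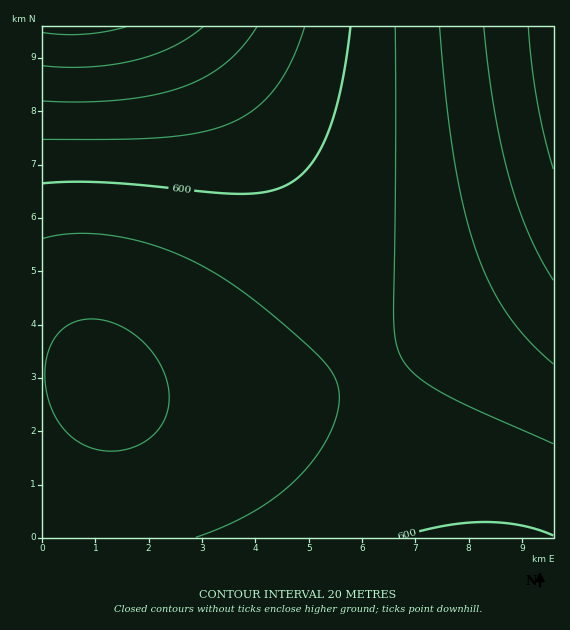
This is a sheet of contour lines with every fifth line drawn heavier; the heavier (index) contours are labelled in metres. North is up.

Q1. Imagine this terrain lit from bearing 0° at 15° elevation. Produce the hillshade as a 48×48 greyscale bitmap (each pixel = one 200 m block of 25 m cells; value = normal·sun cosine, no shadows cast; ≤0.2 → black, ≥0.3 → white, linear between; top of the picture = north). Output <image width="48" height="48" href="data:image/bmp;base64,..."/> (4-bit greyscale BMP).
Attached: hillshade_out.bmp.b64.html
<image width="48" height="48" href="data:image/bmp;base64,Qk32BAAAAAAAAHYAAAAoAAAAMAAAADAAAAABAAQAAAAAAIAEAAATCwAAEwsAABAAAAAAAAAAAAAAABEREQAiIiIAMzMzAERERABVVVUAZmZmAHd3dwCIiIgAmZmZAKqqqgC7u7sAzMzMAN3d3QDu7u4A////AHd3d3d3d3d3d3d3d3d3d3d3d3d3d3d3d3d3d3d3d3d3d3d3d3d3d3d3d3d3d3d3d4d3d3d3d3d3d3d3d3d3d3d3d3d3d3d3d4h3d3d3d3d3d3iIiIiIiIiHd3d3d3d3d4iIh3d3eIiIiIiIiIiIiIiIiId3d3d3d4iIiIiIiIiIiIiIiIiIiIiIiIiHd3d3d4iIiIiIiIiIiIiIiIiIiIiIiIiId3d3d4iIiIiIiIiIiIiIiIiIiIiIiIiId3d3d4iIiIiIiIiIiIiIiIiIiIiIiIiIh3d3d4iIiIiIiIiIiIiZmZiIiIiIiIiIh3d3d4iIiIiIiIiZmZmZmZmZmIiIiIiIiHd3d4iIiIiImZmZmZmZmZmZmZiIiIiIiHd3d4iIiZmZmZmZmZmZmZmZmZmIiIiIiHd3d5mZmZmZmZmZmZmZmZmZmZmYiIiIiHd3d5mZmZmZmZmZmZmZmZmZmZmYiIiIiId3d5mZmZmZmZmZmZmZmZmZmZmZiIiIiId3d5mZmZmZmZmZmZmZmZmZmZmZiIiIiId3d5mZmZmZmZqqqqqpmZmZmZmZmIiIiId3d5mZmaqqqqqqqqqqqZmZmZmZmIiIiId3d6qqqqqqqqqqqqqqqqmZmZmZmIiIiIh3d6qqqqqqqqqqqqqqqqmZmZmZmYiIiIh3d6qqqqqqqqqqqqqqqqqZmZmZmYiIiIh3d6qqqqqqqqqqqqqqqqqZmZmZmYiIiIh3d6qqqqqqqqqqqqqqqqqpmZmZmYiIiIh3d6u7u7u7u7qqqqqqqqqpmZmZmYiIiIiHd7u7u7u7u7u7qqqqqqqpmZmZmYiIiIiHd7u7u7u7u7u7uqqqqqqpmZmZmYiIiIiHd7u7u7u7u7u7u6qqqqqpmZmZmYiIiIiId7u7u7u7u7u7u7qqqqqpmZmZmYiIiIiId7zMzMy7u7u7u7qqqqqpmZmZmYiIiIiIh8zMzMzMu7u7u7qqqqqpmZmZmYiIiIiIiMzMzMzMzLu7u7uqqqqpmZmZmYiIiIiIiMzMzMzMzMu7u7uqqqqpmZmZmYiIiIiIiMzMzMzMzMu7u7uqqqqpmZmZmZiIiIiIiMzMzMzMzMy7u7u6qqqpmZmZmZiIiIiIiMzMzMzMzMzLu7u6qqqpmZmZmZiIiIiIiN3d3dzMzMzLu7u6qqqpmZmZmZiIiIiIiN3d3d3MzMzLu7u6qqqpmZmZmZiIiIiIiN3d3d3czMzMu7u6qqqpmZmZmZiIiIiIiN3d3d3dzMzMu7u6qqqpmZmZmZiIiIiIiN3d3d3dzMzMu7u6qqqpmZmZmZiIiIiIiN3d3d3d3MzMu7u6qqqpmZmZmZiIiIiIiN3d3d3d3MzMu7u6qqqpmZmZmZiIiIiIiN3d3d3d3MzMy7u6qqqpmZmZmZmIiIiIiN3d3d3d3czMy7u6qqqpmZmZmZmIiIiIiN7t3d3d3czMy7u6qqqpmZmZmZmIiIiIie7u7d3d3czMy7u6qqqpmZmZmZmYiIiJme7u7d3d3czMy7u6qqqpmZmZmZmYiIiZmQ=="/>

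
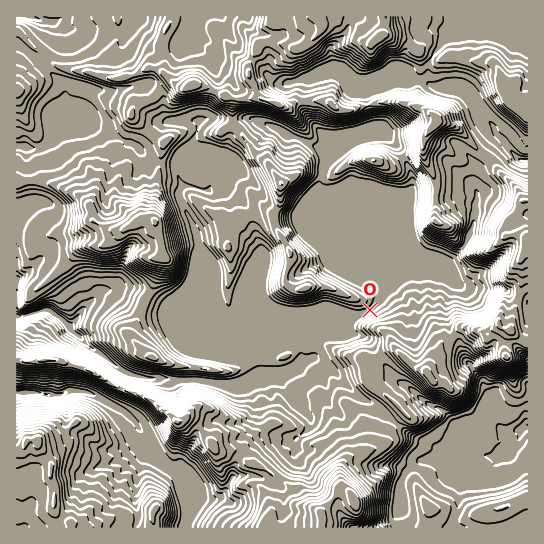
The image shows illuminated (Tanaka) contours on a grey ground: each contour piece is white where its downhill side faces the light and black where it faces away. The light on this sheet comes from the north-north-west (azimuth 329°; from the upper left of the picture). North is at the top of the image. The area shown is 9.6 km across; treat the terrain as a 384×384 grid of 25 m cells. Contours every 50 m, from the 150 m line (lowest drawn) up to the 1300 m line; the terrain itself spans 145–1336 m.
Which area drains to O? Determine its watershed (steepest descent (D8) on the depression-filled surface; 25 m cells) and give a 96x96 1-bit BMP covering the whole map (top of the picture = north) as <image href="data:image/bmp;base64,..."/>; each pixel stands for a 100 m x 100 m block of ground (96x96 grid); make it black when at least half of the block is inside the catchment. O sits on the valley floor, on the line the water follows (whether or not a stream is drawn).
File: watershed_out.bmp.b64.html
<image width="96" height="96" href="data:image/bmp;base64,Qk2+BAAAAAAAAD4AAAAoAAAAYAAAAGAAAAABAAEAAAAAAIAEAAATCwAAEwsAAAIAAAAAAAAA////AAAAAAAAAAAAAAAAAAAAAAAAAAAAAAAAAAAAAAAAAAAAAAAAAAAAAAAAAAAAAAAAAAAAAAAAAAAAAAAAAAAAAAAAAAAAAAAAAAAAAAAAAAAAAAAAAAAAAAAAAAAAAAAAAAAAAAAAAAAAAAAAAAAAAAAAAAAAAAAAAAAAAAAAAAAAAAAAAAAAAAAAAAAAAAAAAAAAAAAAAAAAAAAAAAAAAAAAAAAAAAAAAAAAAAAAAAAAAAAAAAAAAAAAAAAAAAAAAAAAAAAAAAAAAAAAAAAAAAAAAAAAAAAAAAAAAAAAAAAAAAAAAAAAAAAAAAAAAAAAAAAAAAAAAAAAAAAAAAAAAAAAAAAAAAAAAAAAAAAAAAAAAAAAAAAAAAAAAAAAAAAAAAAAAAAAAAAAAAAAAAAAAAAAAAAAAAAAAAAAAAAAAAAAAAAAAAAAAAAAAAAAAAAAAAAAAAAAAAAAAAAAAAAAAAAAAAAAAAAAAAAAAAAAAAAAAAAAAAA4AAAAAAAAAAAAAAB8AAAAAAAAAAAAAAD+AAAAAAAAAAAAAAH+AAAAAAAAAAAAAAP/gAAAAAAAAAAAAAP/wAAAAAAAAAAAAAf/4AAAAAAAAAAAAA//99gAAAAAAAAAAB////gAAAAAAAAAAB////gAAAAAAAAAAB////gAAAAAAAAAAD////wAAAAAAAAAAH////wAAAAAAAAAA/////wAAAAAAAAAD/////4AAAAAAAAf//////4AAAAAAAA///////4AAAAAAAAf//////4AAAAAAAAf//////4AAAAAAAAf//////4AAAAAAAAf//////4AAAAAAAAf//////4AAAAAAAAf//////8AAAAAAAA///////8AAAAAAAA///////4AAAAAAAB///////AAAAAAAAB///////AAAAAAAAD///////gAAAAAAAD///////wAAAAAAAB///////wAAAAAAAB///////4AAAAAAAA///////4AAAAAAAB///////4AAAAAAAB///////wAAAAAAAA///////gAAAAAAAB///////AAAAAAAAD//////+AAAAAAAAD//////8AAAAAAAAH//////8AAAAAAAAf//////4AAAAAAAAf//////gAAAAAAAA///////AAAAAAAAB//////+AAAAAAAAB//////8AAAAAAAAD//////4AAAAAAAAH//////wAAAAAAAAH/////+AAAAAAAAAH/////8AAAAAAAAAH//8f/4AAAAAAAAAH+P4B/AAAAAAAAAAHwAAAAAAAAAAAAAAAAAAAAAAAAAAAAAAAAAAAAAAAAAAAAAAAAAAAAAAAAAAAAAAAAAAAAAAAAAAAAAAAAAAAAAAAAAAAAAAAAAAAAAAAAAAAAAAAAAAAAAAAAAAAAAAAAAAAAAAAAAAAAAAAAAAAAAAAAAAAAAAAAAAAAAAAAAAAAAAAAAAAAAAAAAAAAAAAAAAAAAAAAAAAAAAAAAAAAAAAAAAAAAAAAAAAAAAAAAAAAAAAAAAAAAAAA="/>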